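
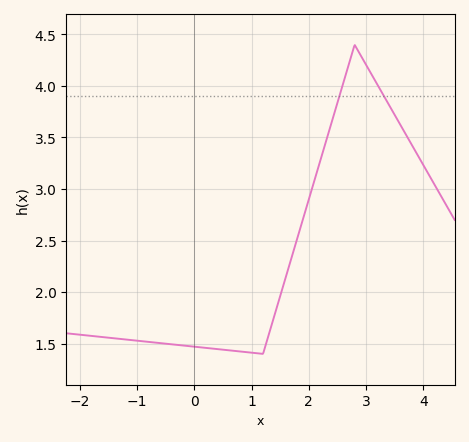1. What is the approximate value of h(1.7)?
2.35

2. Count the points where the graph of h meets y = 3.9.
2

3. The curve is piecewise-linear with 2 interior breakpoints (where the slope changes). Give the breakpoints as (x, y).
(1.2, 1.4); (2.8, 4.4)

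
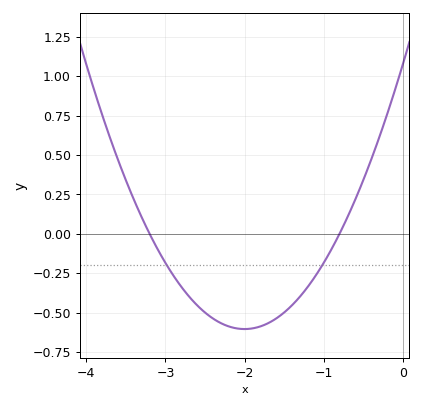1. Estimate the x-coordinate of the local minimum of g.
-2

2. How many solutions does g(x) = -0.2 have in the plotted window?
2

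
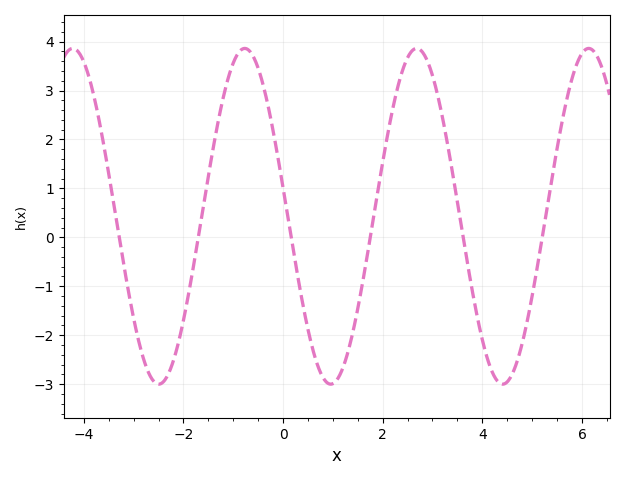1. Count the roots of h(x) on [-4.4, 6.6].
6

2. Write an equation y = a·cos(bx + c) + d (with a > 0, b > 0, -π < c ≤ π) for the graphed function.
y = 3.43cos(1.82x + 1.4) + 0.43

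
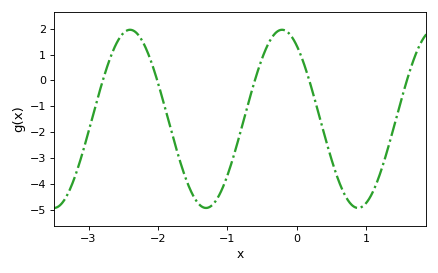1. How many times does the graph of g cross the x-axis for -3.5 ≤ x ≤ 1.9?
5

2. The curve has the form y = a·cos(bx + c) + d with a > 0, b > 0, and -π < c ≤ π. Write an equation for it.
y = 3.45cos(2.87x + 0.612) - 1.49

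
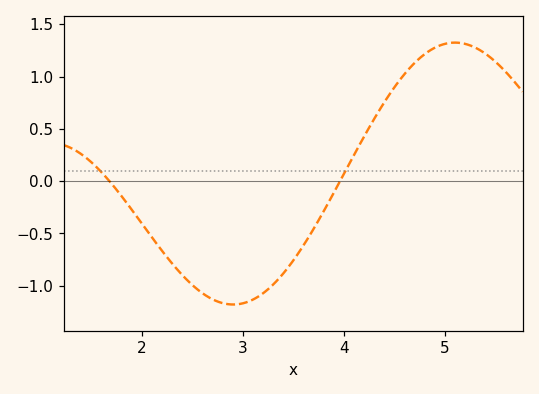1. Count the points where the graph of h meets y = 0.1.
2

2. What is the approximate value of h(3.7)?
-0.45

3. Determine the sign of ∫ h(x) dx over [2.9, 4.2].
negative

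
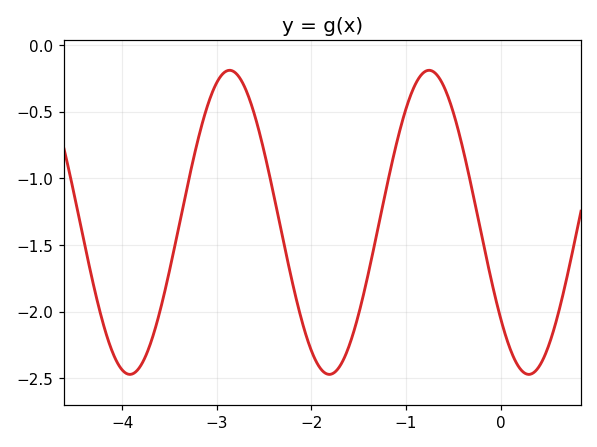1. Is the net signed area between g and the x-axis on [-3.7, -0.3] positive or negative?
negative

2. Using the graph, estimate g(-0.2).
-1.43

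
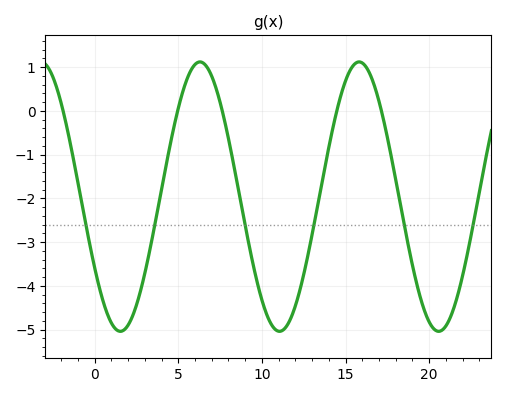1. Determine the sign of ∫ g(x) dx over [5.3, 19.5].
negative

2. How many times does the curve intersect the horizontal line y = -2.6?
6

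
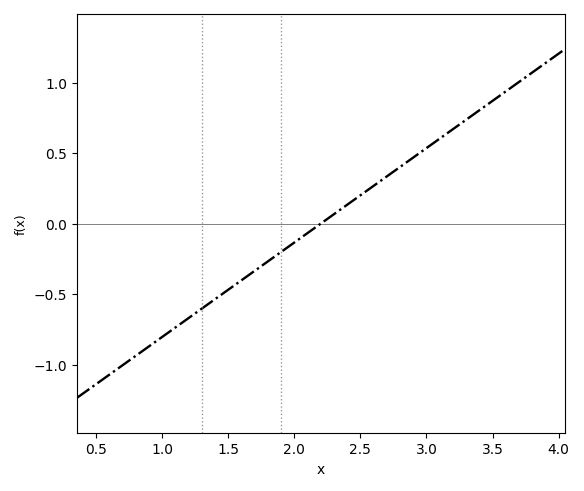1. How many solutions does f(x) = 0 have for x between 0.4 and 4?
1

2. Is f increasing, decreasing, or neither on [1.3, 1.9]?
increasing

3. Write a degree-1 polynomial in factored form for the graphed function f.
y = 0.67(x - 2.2)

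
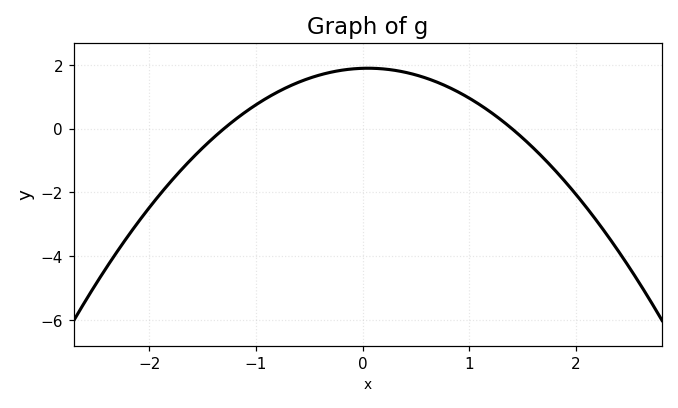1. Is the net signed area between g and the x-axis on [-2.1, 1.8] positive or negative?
positive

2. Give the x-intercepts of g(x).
-1.3, 1.4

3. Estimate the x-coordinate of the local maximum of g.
0.05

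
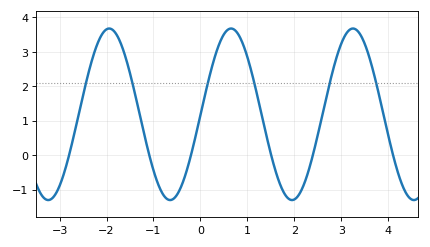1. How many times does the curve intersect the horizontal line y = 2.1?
6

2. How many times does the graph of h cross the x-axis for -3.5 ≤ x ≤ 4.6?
6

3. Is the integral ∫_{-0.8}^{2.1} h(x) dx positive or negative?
positive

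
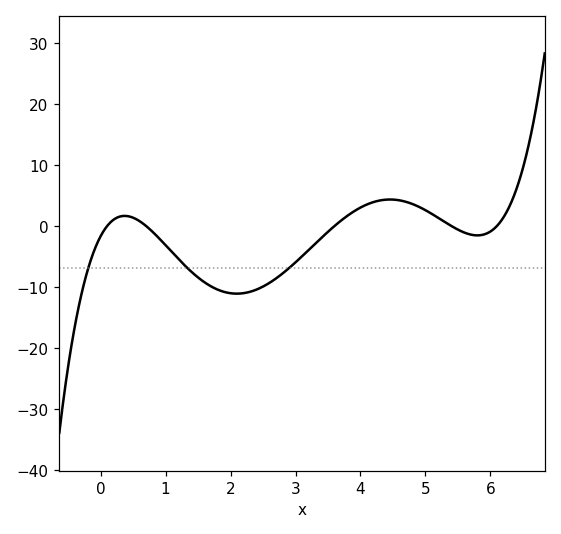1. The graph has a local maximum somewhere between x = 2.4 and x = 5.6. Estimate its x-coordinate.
4.5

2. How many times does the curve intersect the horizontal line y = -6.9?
3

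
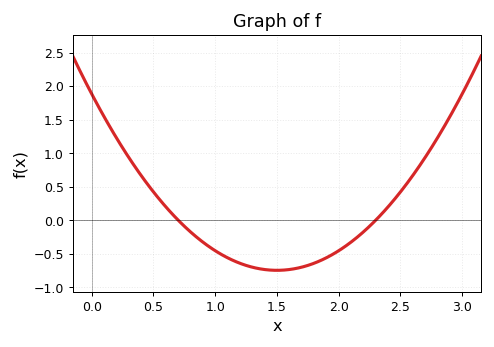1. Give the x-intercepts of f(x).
0.7, 2.3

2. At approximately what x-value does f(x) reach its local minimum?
1.5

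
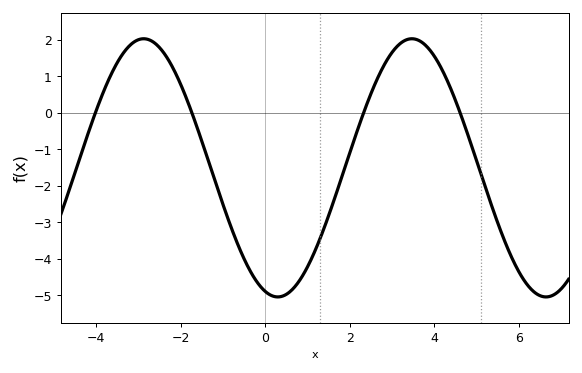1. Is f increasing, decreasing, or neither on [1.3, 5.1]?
neither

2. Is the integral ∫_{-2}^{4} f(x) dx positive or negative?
negative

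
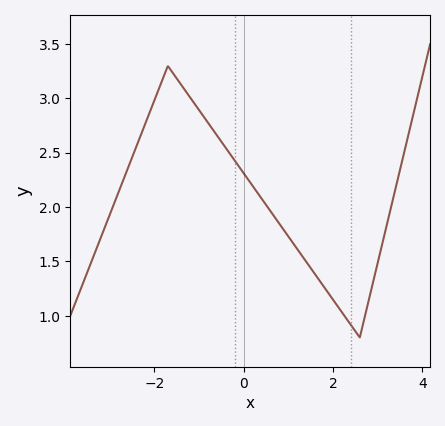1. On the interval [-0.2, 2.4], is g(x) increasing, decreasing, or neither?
decreasing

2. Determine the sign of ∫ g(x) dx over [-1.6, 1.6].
positive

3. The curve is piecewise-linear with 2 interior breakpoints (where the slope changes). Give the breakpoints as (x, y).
(-1.7, 3.3); (2.6, 0.8)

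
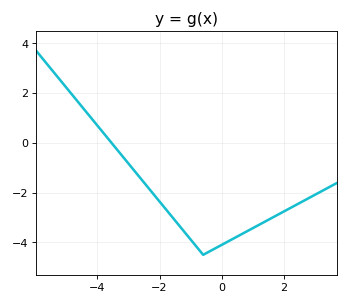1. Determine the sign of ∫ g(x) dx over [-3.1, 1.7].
negative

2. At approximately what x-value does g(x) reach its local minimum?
-0.6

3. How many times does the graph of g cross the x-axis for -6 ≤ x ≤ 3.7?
1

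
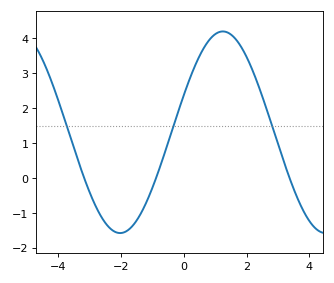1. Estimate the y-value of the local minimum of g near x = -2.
-1.6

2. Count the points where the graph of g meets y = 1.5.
3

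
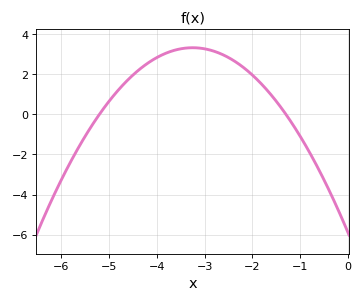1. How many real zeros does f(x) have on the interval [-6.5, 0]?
2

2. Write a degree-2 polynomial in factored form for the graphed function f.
y = -0.87(x + 5.2)(x + 1.3)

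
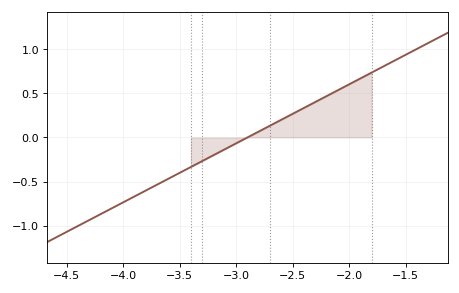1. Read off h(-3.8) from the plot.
-0.6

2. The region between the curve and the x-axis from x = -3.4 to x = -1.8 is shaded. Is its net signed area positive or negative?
positive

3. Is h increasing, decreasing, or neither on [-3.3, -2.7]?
increasing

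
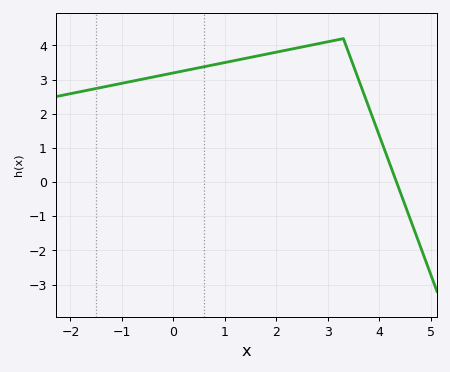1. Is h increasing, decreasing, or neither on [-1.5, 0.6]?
increasing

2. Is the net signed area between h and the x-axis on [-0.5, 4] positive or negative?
positive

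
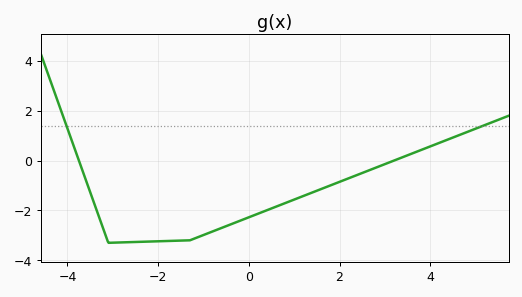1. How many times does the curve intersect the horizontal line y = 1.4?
2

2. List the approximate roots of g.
-3.8, 3.2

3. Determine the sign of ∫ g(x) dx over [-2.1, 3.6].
negative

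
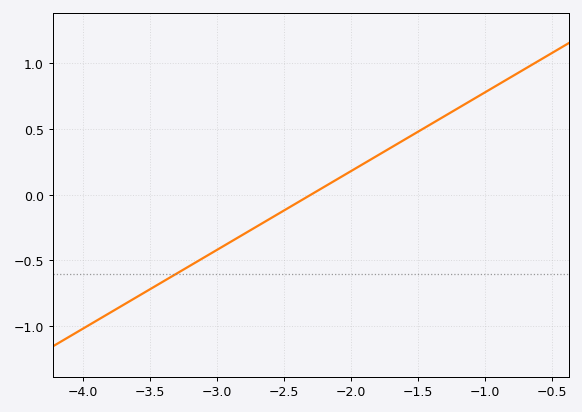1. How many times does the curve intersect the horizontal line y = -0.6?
1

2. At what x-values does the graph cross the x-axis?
-2.3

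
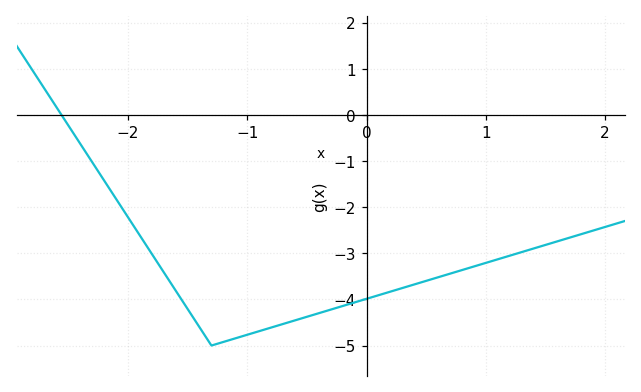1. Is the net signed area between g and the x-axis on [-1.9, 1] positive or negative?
negative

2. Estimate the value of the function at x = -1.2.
-4.9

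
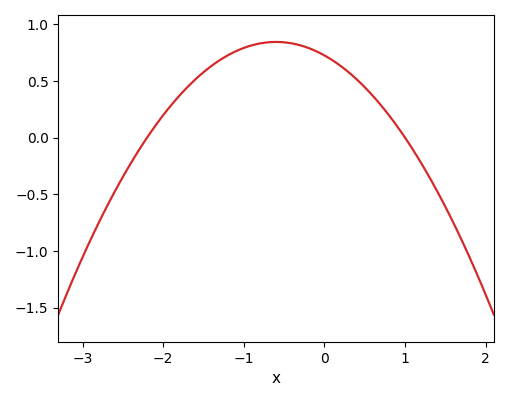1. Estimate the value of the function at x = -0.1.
0.762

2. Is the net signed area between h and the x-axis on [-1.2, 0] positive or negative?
positive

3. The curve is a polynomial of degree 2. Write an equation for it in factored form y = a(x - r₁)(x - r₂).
y = -0.33(x + 2.2)(x - 1)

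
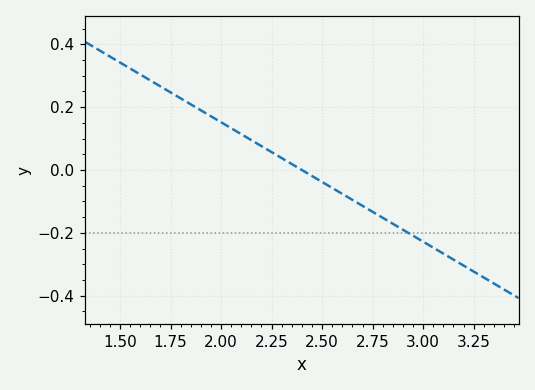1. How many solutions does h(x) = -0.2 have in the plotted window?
1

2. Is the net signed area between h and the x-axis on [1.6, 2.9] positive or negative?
positive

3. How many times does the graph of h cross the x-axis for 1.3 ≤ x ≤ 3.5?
1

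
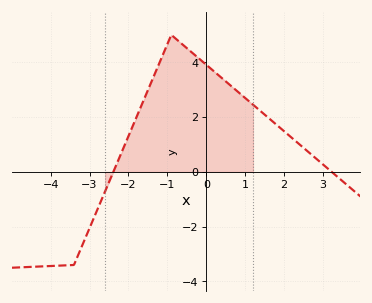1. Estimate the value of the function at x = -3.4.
-3.4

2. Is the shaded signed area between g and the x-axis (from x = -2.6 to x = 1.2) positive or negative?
positive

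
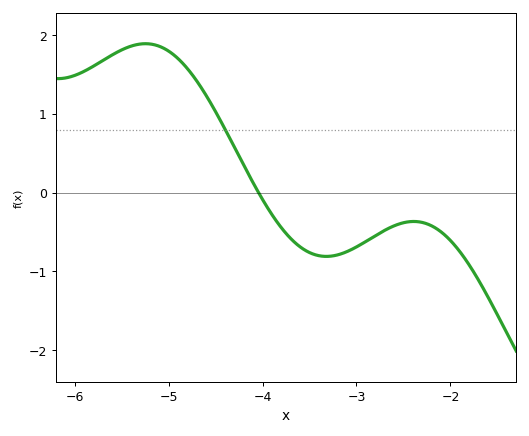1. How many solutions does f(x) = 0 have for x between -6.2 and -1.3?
1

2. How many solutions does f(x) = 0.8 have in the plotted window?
1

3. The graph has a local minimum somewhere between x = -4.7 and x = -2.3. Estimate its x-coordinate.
-3.3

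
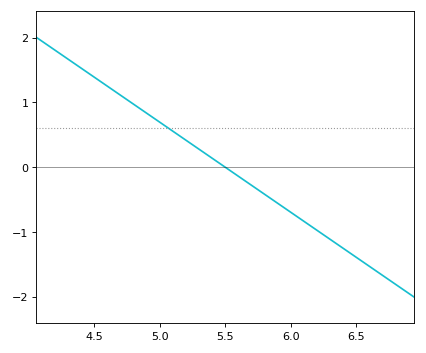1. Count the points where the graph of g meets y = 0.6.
1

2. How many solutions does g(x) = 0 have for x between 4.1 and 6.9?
1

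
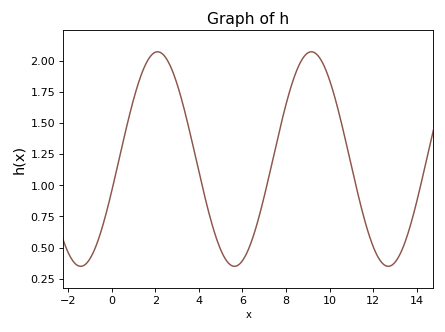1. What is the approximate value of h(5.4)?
0.369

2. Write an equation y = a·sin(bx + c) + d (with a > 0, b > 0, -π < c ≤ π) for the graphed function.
y = 0.86sin(0.89x - 0.302) + 1.21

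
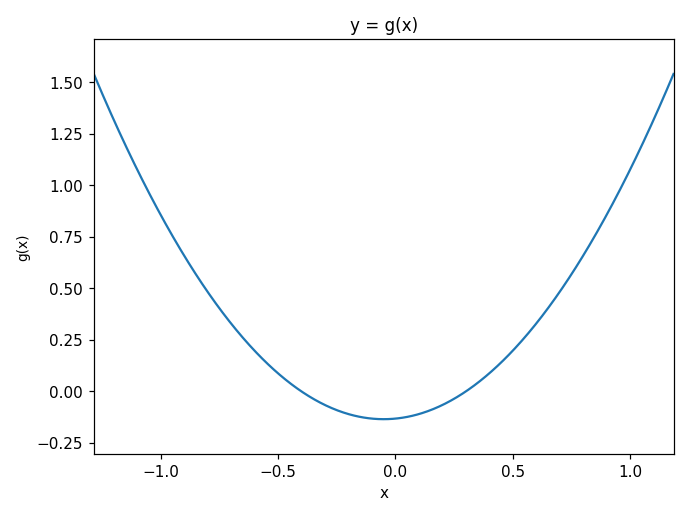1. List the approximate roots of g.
-0.4, 0.3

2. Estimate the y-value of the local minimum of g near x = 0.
-0.14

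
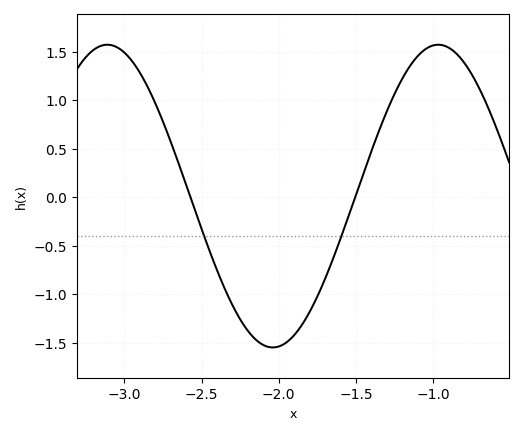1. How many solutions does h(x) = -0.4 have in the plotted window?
2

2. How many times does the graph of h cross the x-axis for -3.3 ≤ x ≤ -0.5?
2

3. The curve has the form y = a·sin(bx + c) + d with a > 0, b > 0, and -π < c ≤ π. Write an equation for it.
y = 1.56sin(2.93x - 1.88) + 0.01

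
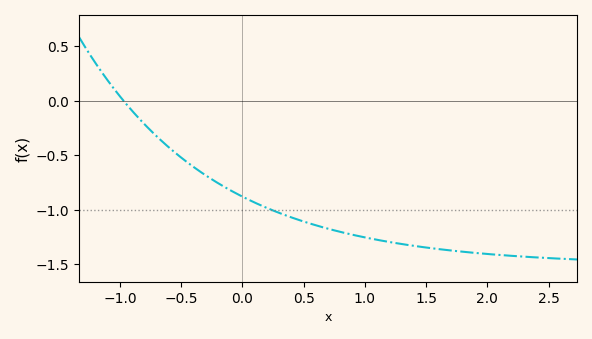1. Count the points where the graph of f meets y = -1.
1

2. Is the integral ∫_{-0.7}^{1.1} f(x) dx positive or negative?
negative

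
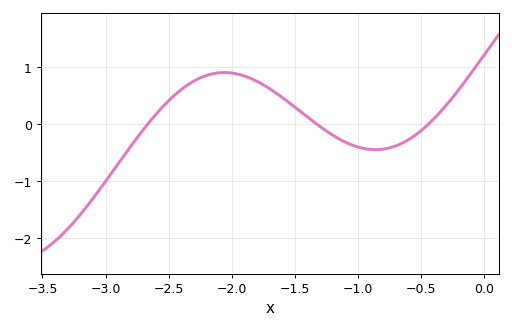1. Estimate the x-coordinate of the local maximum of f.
-2.05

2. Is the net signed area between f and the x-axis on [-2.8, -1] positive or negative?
positive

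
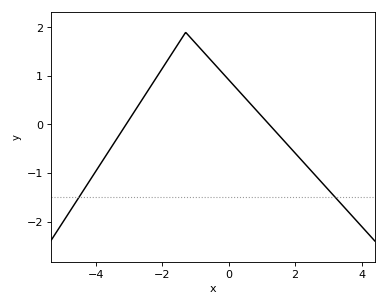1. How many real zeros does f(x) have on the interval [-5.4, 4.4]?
2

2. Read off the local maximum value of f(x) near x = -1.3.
1.9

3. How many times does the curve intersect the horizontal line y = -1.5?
2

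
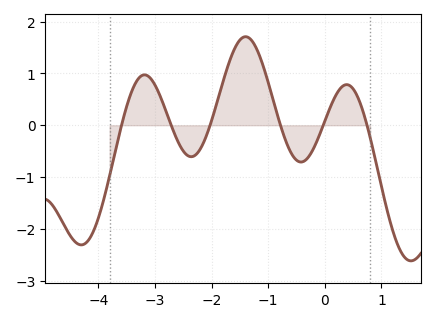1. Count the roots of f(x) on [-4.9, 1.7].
6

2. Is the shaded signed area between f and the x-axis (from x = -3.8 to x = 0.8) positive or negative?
positive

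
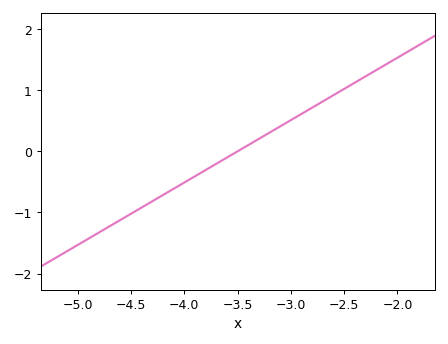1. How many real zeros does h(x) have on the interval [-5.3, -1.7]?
1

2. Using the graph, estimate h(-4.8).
-1.3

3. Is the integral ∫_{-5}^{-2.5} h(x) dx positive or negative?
negative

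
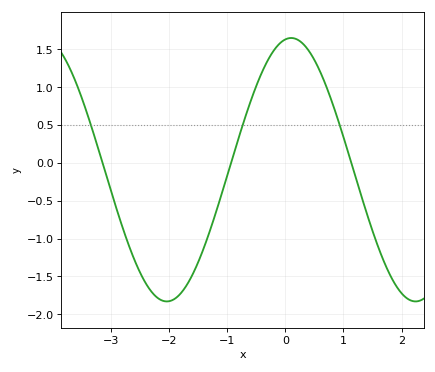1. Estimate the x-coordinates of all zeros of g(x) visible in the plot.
-3.1, -0.9, 1.1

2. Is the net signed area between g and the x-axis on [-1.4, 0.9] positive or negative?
positive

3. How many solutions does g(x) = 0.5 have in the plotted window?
3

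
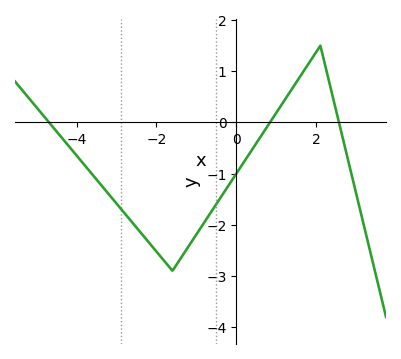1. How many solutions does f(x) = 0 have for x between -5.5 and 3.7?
3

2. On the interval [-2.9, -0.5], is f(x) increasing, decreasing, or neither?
neither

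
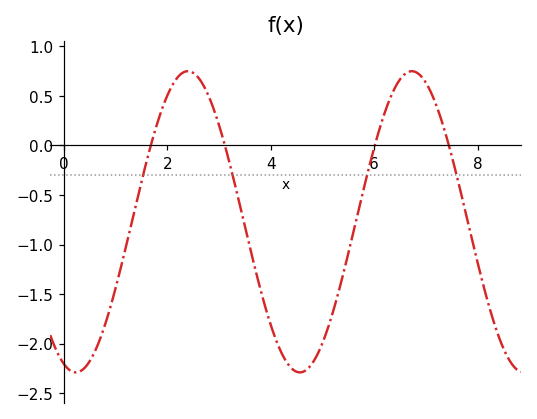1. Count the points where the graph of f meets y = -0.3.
4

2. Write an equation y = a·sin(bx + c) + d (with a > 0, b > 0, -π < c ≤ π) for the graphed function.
y = 1.52sin(1.4x - 1.9) - 0.77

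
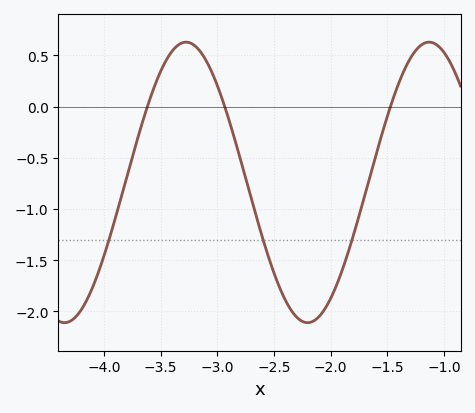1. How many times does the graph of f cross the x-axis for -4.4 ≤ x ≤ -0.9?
3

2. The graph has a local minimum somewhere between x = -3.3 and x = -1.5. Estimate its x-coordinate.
-2.2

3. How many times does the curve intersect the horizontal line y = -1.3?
3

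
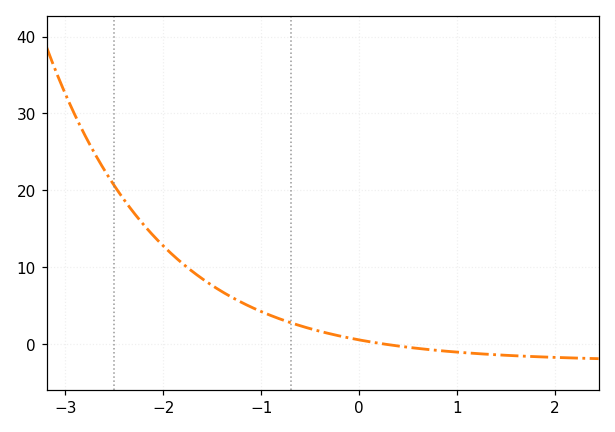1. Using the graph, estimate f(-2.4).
19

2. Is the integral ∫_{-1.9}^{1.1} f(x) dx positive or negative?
positive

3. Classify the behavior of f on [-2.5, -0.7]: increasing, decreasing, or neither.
decreasing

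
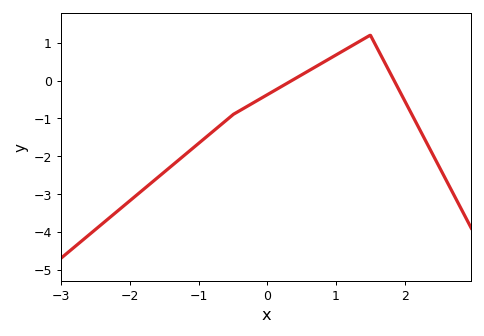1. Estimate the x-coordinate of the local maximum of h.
1.5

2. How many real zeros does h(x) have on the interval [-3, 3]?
2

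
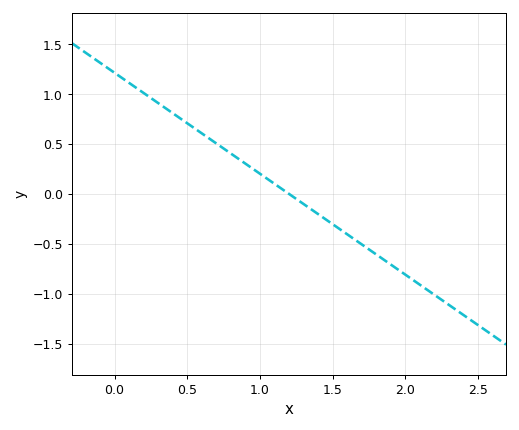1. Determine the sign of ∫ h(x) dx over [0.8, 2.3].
negative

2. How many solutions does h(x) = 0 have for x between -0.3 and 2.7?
1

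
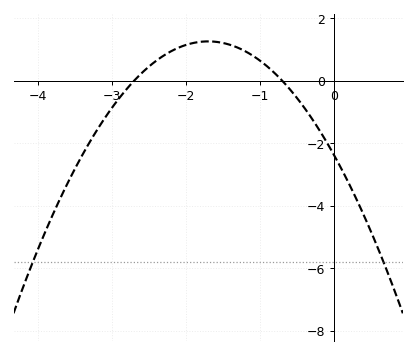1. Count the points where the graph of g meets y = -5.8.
2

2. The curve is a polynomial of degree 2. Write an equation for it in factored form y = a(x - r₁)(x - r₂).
y = -1.26(x + 2.7)(x + 0.7)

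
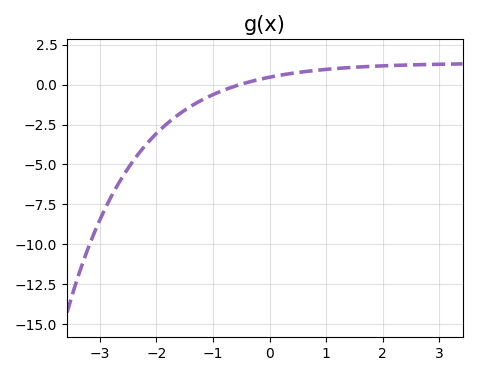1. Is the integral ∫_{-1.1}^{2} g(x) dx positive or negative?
positive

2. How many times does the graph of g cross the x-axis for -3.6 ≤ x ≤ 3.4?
1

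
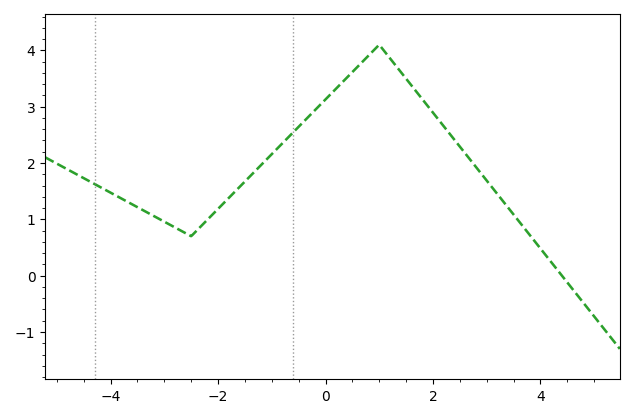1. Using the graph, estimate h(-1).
2.2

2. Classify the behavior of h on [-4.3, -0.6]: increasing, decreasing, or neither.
neither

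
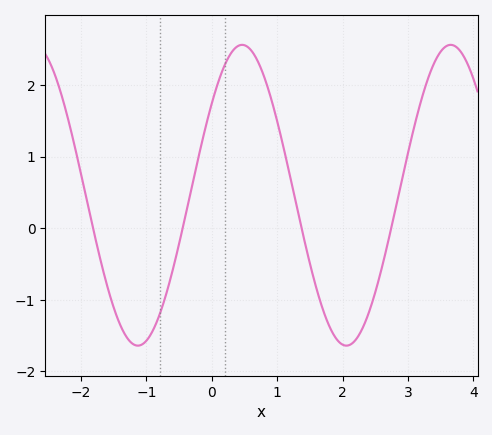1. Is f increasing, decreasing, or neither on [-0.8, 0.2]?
increasing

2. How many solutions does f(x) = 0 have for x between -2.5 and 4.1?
4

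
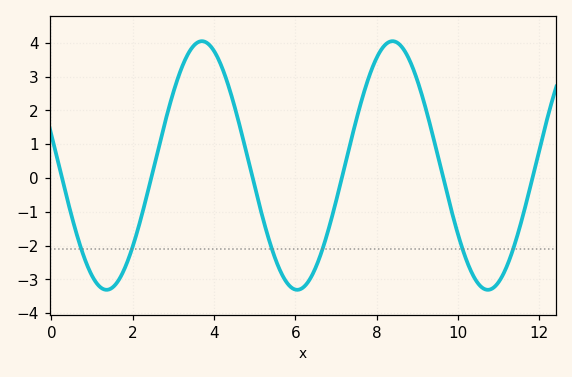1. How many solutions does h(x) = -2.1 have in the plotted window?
6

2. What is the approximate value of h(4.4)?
2.56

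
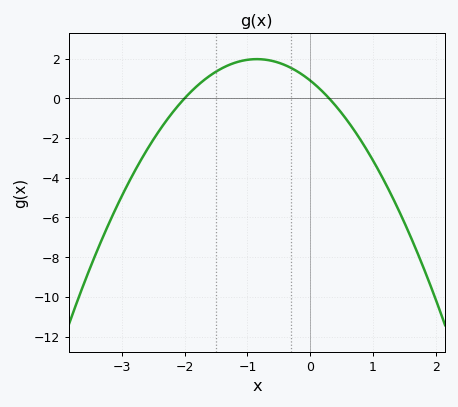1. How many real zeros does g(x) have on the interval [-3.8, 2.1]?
2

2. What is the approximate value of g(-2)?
0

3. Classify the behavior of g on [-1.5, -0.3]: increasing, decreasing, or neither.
neither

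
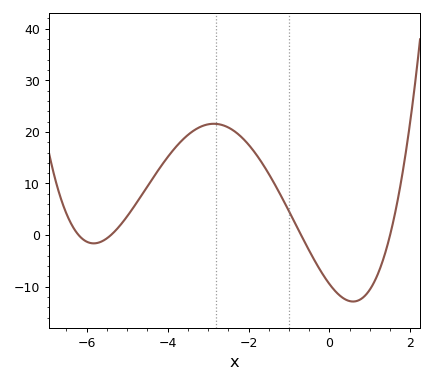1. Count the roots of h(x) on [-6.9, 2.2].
4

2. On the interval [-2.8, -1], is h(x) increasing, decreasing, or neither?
decreasing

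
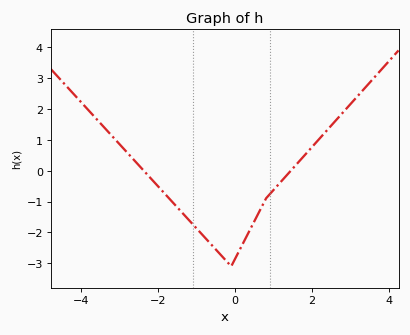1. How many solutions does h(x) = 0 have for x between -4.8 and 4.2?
2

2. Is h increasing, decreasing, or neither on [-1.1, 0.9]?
neither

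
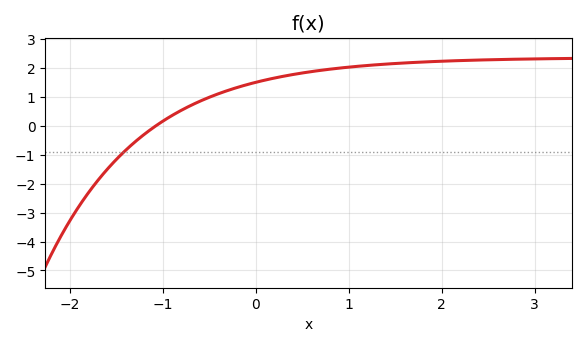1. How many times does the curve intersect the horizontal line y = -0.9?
1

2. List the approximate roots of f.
-1.1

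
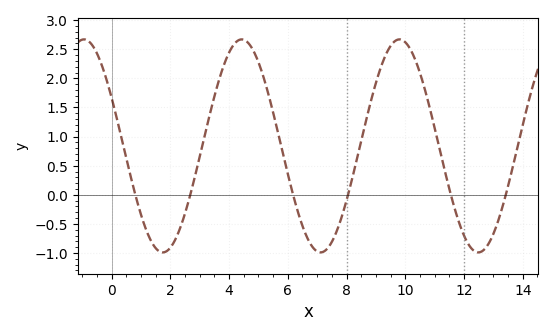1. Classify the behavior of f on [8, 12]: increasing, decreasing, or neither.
neither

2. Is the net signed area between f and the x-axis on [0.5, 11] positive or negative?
positive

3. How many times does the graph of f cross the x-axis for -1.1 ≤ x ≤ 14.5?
6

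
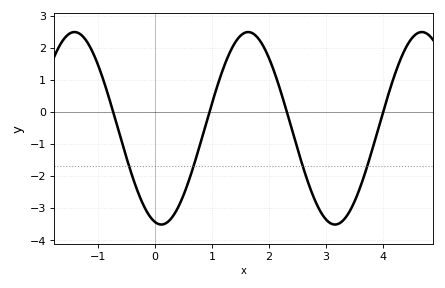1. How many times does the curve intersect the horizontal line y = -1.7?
4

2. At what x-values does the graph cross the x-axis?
-0.733, 0.957, 2.32, 4.01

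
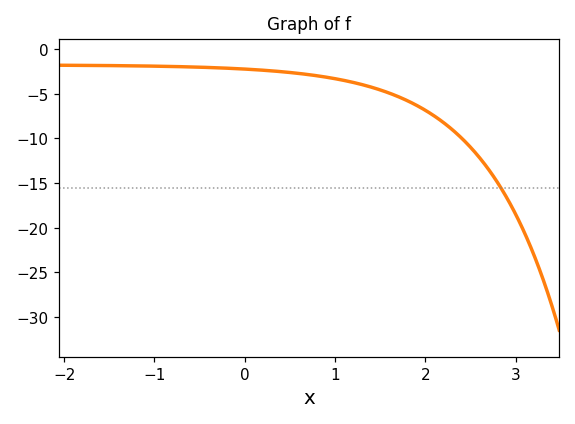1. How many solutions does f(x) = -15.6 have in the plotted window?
1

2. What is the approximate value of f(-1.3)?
-2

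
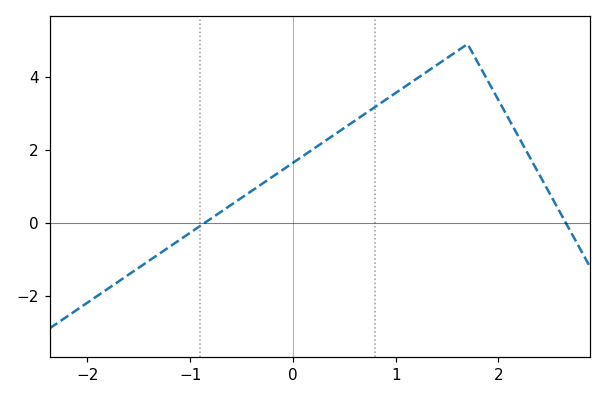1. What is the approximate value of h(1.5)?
4.52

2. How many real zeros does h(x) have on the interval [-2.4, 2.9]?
2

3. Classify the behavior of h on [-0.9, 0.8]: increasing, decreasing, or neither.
increasing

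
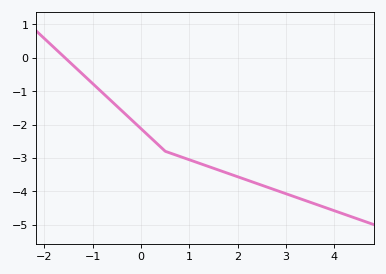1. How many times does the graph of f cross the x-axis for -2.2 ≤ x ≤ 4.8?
1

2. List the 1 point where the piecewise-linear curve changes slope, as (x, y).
(0.5, -2.8)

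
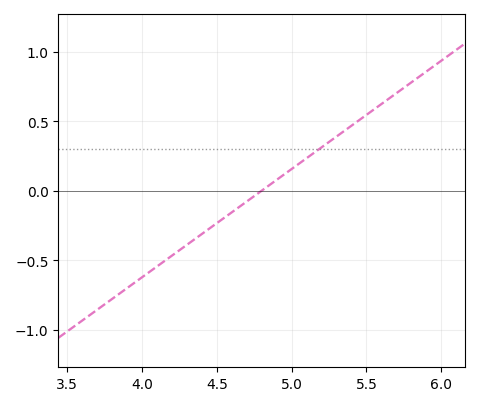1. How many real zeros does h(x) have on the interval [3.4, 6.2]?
1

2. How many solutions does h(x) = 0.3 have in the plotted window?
1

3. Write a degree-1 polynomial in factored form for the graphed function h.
y = 0.78(x - 4.8)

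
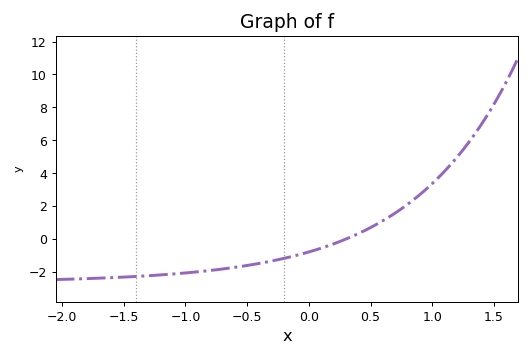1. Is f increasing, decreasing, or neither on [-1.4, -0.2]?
increasing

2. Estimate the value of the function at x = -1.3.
-2.2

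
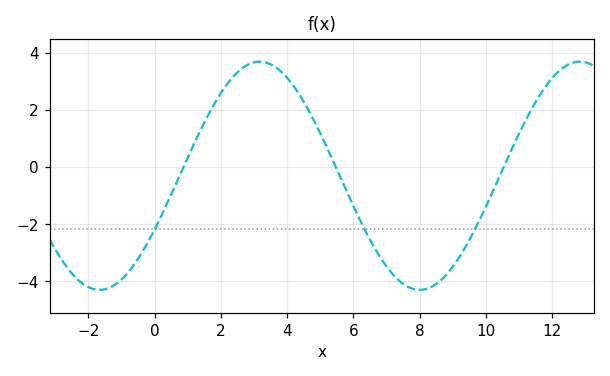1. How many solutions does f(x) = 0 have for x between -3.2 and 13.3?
3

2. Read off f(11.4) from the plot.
2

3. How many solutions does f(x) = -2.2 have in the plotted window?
3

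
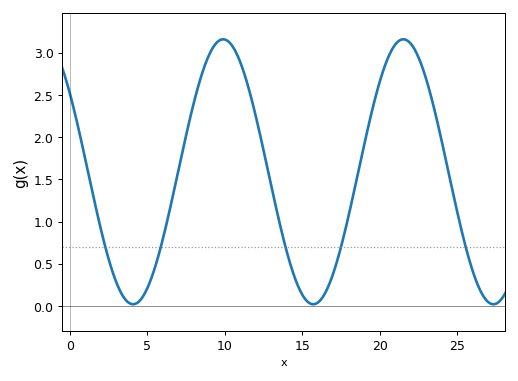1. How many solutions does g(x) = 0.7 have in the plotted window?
5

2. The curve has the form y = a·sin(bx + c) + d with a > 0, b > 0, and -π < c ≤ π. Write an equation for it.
y = 1.57sin(0.54x + 2.5) + 1.59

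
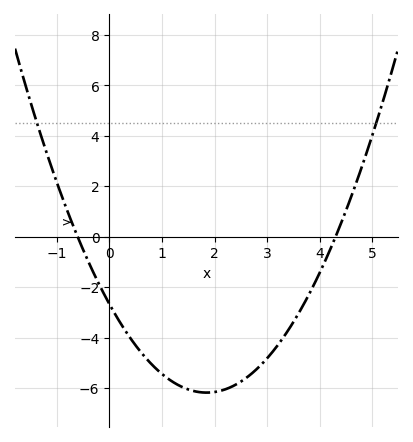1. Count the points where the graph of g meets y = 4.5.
2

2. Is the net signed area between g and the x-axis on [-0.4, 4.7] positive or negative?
negative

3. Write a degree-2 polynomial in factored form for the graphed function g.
y = 1.03(x + 0.6)(x - 4.3)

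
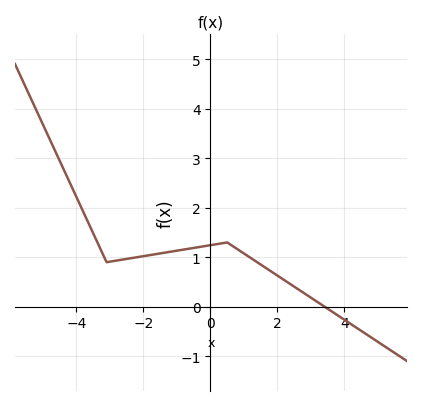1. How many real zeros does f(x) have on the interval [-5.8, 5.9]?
1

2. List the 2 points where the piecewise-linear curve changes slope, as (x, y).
(-3.1, 0.9); (0.5, 1.3)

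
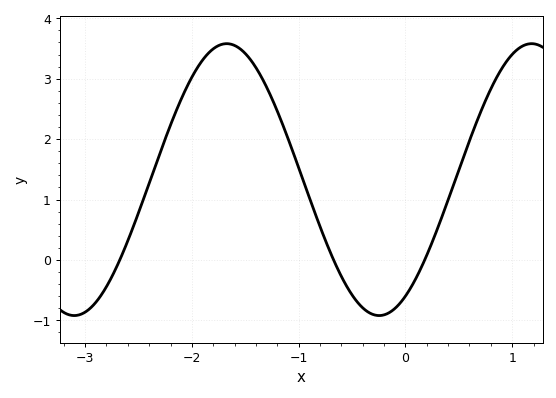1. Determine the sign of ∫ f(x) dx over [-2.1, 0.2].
positive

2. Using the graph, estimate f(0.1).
-0.3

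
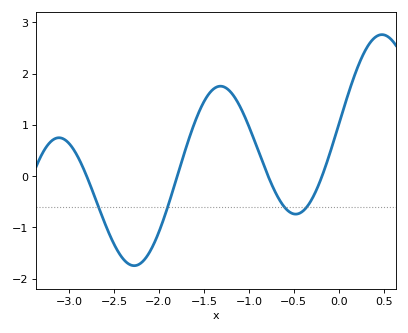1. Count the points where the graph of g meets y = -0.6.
4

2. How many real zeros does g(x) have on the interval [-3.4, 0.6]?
4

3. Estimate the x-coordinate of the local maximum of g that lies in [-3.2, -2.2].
-3.11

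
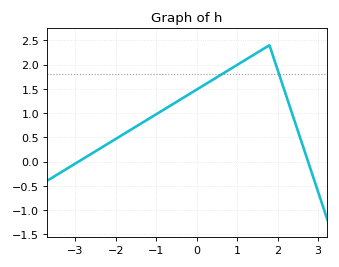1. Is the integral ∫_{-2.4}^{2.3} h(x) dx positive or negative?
positive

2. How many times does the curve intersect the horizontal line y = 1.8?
2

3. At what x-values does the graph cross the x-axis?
-2.91, 2.75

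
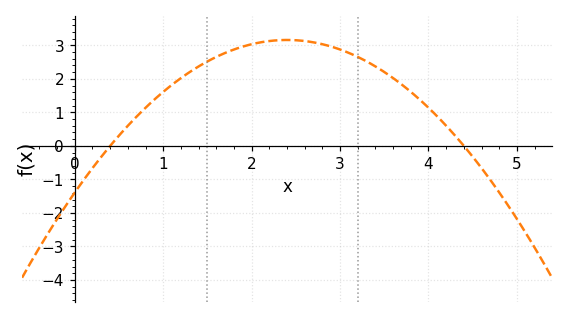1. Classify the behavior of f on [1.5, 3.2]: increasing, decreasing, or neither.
neither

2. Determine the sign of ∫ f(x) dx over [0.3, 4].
positive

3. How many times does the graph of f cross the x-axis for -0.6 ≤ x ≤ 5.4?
2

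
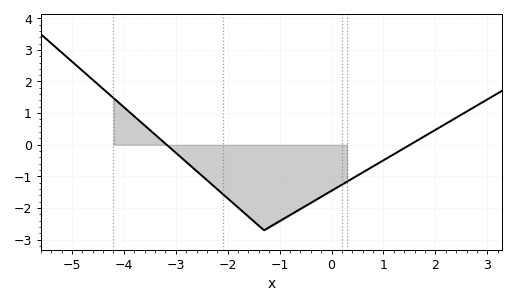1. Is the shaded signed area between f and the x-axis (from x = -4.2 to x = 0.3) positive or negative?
negative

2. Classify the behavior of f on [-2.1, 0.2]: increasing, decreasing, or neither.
neither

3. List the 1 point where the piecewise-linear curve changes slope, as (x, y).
(-1.3, -2.7)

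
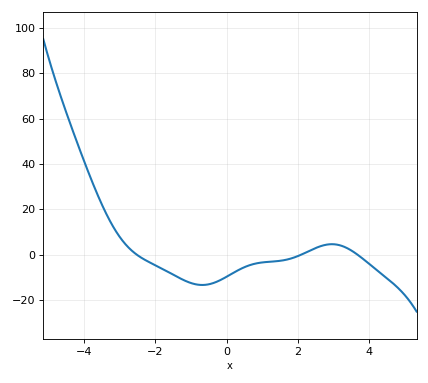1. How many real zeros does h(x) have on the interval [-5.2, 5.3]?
3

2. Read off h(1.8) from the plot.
-1.82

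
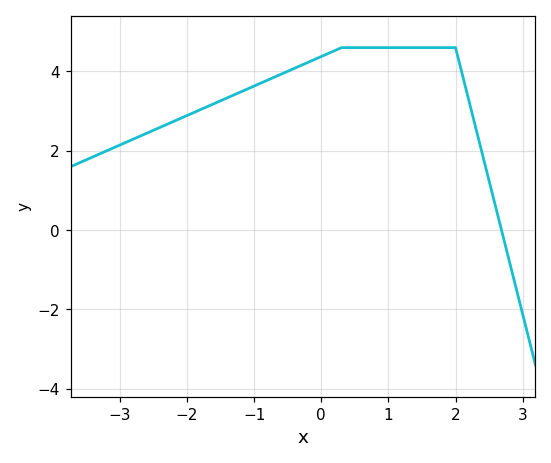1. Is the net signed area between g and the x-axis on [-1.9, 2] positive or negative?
positive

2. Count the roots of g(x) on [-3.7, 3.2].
1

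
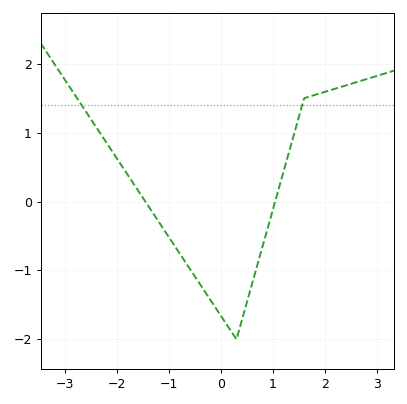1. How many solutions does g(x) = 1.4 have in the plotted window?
2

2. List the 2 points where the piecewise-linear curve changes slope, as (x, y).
(0.3, -2); (1.6, 1.5)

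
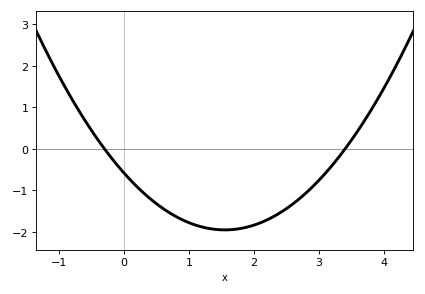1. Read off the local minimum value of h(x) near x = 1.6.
-1.95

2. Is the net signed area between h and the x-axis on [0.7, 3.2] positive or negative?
negative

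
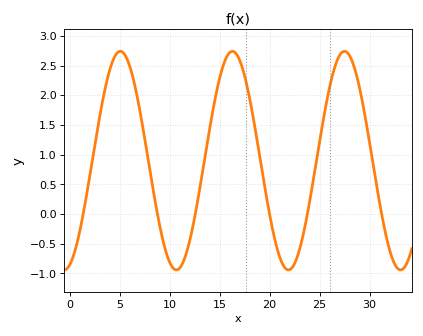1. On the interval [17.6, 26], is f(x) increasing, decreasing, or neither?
neither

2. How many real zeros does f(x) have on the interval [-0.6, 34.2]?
6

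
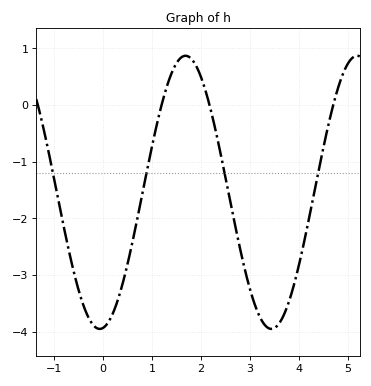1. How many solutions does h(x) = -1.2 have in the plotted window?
4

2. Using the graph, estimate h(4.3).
-1.6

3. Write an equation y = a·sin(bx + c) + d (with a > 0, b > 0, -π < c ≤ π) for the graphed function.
y = 2.41sin(1.8x - 1.4) - 1.54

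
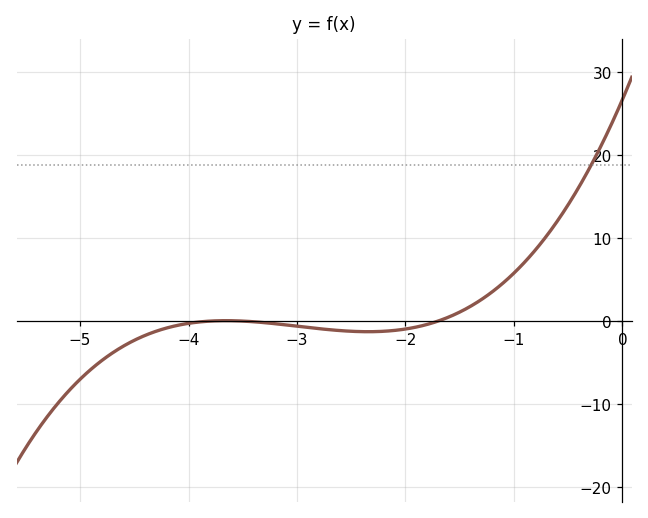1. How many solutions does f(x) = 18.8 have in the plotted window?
1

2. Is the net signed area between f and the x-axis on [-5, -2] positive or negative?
negative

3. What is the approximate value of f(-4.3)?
-1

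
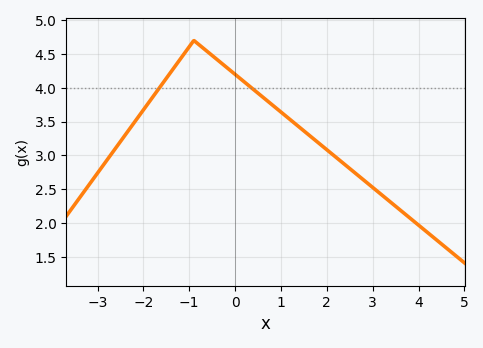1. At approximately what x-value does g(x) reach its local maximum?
-0.898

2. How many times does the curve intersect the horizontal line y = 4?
2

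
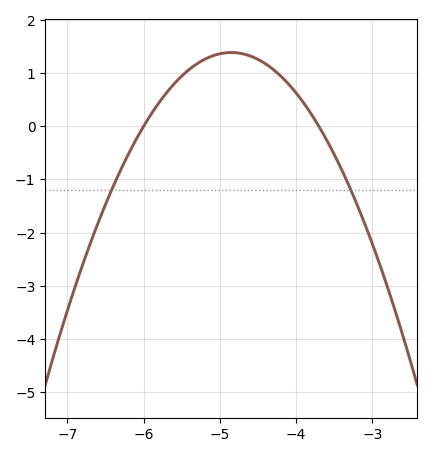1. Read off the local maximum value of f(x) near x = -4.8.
1.39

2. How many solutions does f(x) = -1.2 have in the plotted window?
2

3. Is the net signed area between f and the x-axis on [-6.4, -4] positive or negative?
positive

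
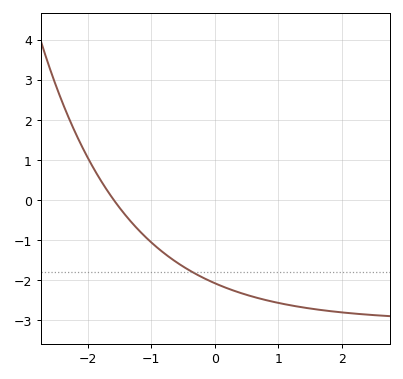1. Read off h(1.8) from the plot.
-2.8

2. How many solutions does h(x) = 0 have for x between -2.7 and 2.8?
1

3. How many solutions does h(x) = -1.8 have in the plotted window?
1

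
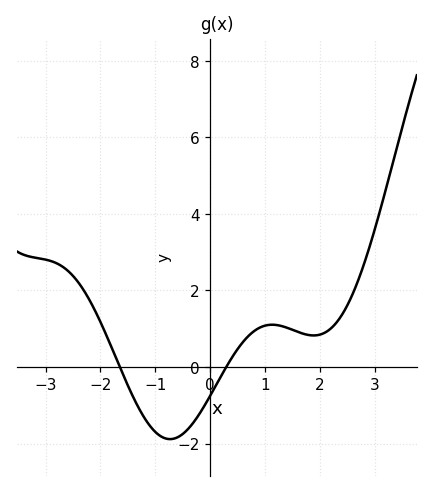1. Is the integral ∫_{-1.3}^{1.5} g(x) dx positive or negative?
negative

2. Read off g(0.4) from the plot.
0.258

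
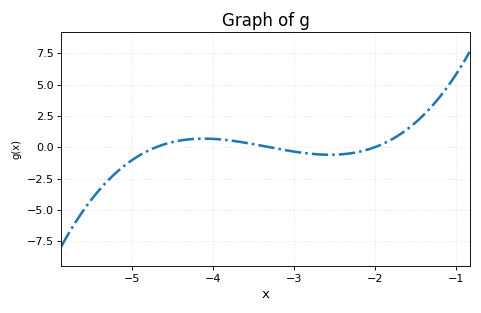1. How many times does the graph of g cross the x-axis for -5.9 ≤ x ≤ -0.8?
3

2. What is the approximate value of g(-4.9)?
-0.631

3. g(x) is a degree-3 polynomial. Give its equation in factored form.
y = 0.68(x + 4.7)(x + 3.3)(x + 2)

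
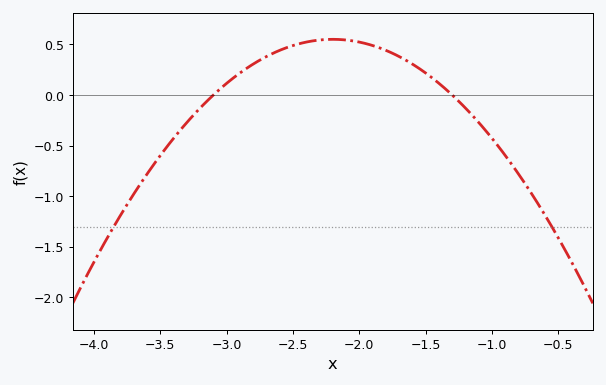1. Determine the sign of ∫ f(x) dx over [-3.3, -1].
positive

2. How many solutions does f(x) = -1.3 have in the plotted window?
2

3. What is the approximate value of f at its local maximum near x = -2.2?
0.551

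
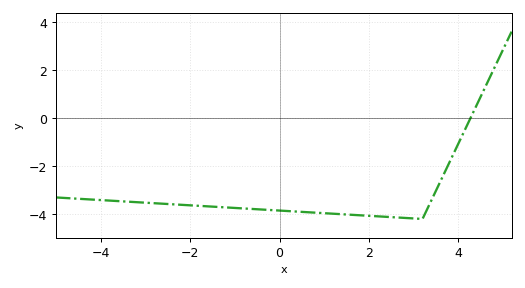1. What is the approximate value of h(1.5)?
-4.01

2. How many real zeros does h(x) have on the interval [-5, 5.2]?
1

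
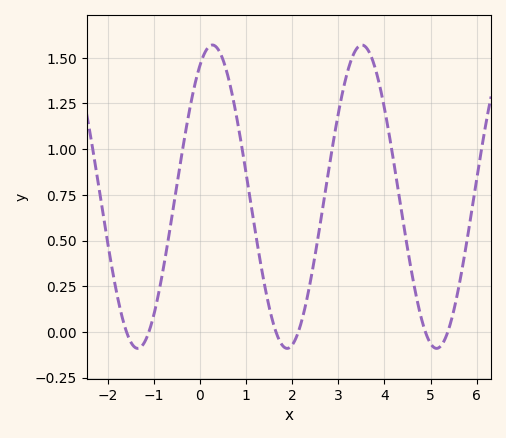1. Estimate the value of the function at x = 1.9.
-0.09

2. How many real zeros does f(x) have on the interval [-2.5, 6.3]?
6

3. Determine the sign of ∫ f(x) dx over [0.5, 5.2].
positive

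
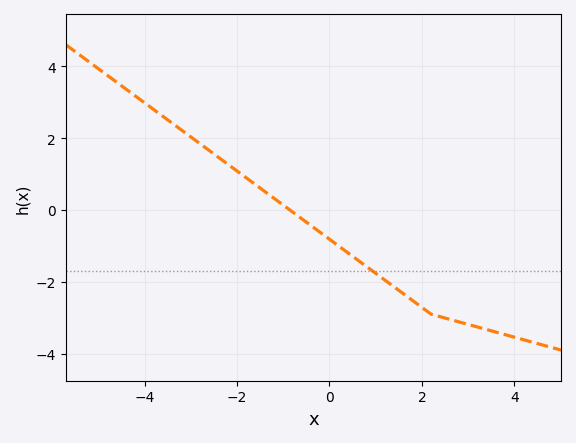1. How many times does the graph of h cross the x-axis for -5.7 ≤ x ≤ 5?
1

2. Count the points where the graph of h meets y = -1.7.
1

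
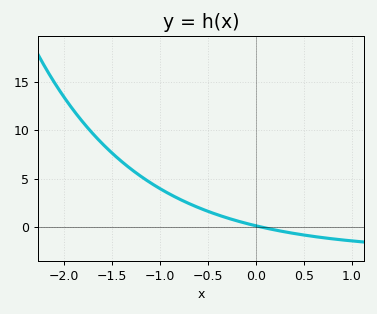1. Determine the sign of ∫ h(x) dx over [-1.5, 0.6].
positive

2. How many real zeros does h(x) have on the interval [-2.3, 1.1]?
1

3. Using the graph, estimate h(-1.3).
5.96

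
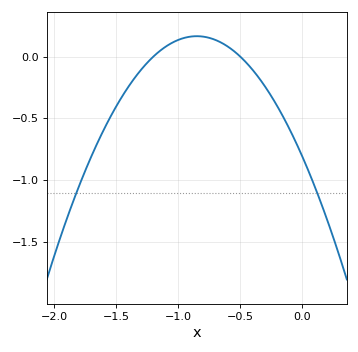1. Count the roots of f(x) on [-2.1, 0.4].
2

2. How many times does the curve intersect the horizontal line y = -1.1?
2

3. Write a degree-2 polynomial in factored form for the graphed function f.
y = -1.34(x + 1.2)(x + 0.5)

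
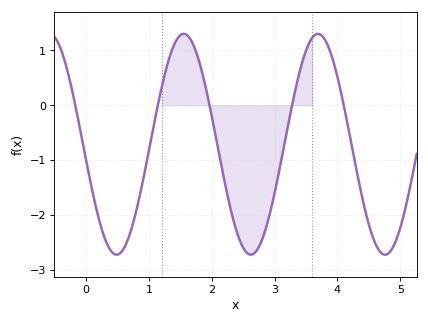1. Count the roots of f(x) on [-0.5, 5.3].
5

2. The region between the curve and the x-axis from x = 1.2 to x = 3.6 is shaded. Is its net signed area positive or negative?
negative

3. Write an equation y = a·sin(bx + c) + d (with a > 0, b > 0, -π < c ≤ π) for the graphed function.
y = 2.01sin(2.9x - 3) - 0.71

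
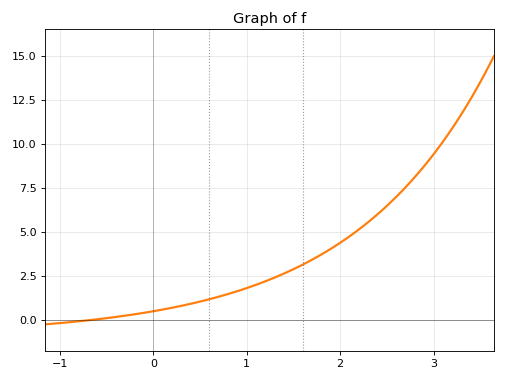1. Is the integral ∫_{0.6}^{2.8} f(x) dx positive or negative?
positive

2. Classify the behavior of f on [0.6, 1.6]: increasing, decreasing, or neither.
increasing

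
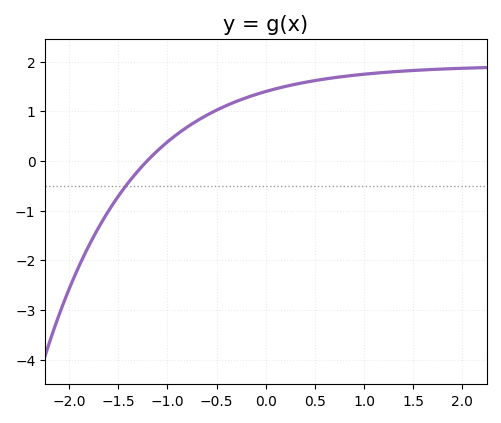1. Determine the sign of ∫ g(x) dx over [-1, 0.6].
positive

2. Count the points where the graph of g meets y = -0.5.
1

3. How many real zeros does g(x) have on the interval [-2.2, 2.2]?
1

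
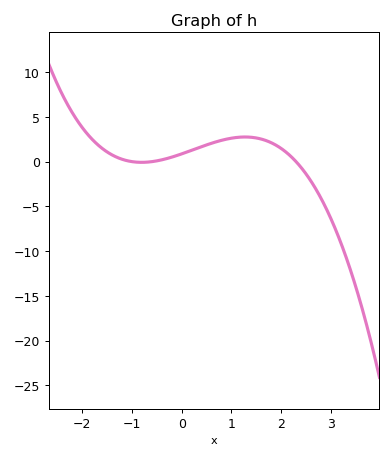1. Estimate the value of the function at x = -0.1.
0.68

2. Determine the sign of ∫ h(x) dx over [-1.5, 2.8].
positive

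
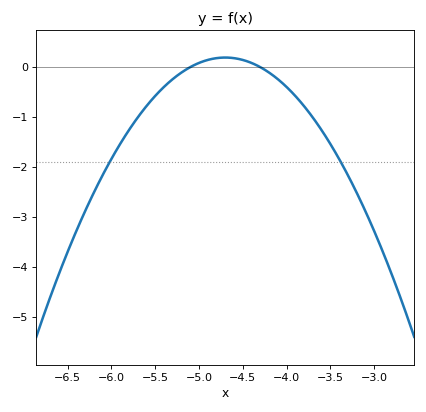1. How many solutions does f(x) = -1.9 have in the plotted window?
2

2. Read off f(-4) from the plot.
-0.4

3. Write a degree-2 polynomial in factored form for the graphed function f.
y = -1.2(x + 5.1)(x + 4.3)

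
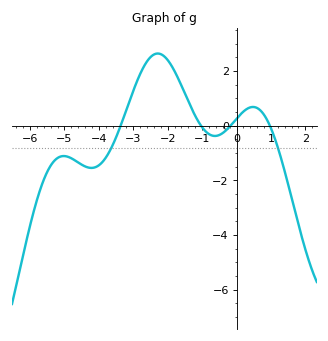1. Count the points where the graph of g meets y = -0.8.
2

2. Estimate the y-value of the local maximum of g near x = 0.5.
0.6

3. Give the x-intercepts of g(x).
-3.4, -1, -0.2, 1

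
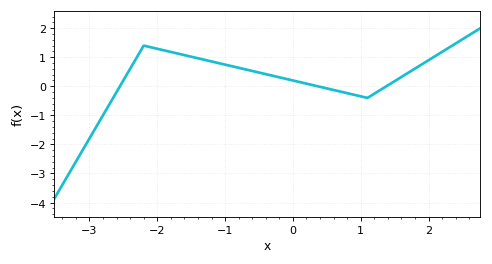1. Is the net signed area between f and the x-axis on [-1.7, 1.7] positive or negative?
positive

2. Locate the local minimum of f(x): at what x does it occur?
1.1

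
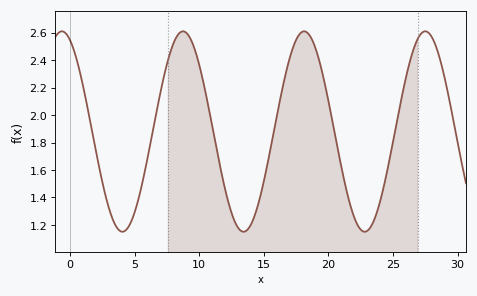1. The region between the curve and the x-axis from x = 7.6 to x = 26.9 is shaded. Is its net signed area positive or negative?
positive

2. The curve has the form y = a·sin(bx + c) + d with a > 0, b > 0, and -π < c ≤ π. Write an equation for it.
y = 0.73sin(0.67x + 2) + 1.88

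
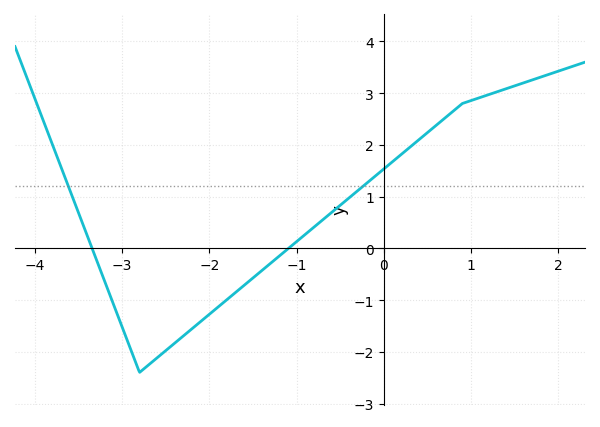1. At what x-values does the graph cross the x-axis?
-3.34, -1.09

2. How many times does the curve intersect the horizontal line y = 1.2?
2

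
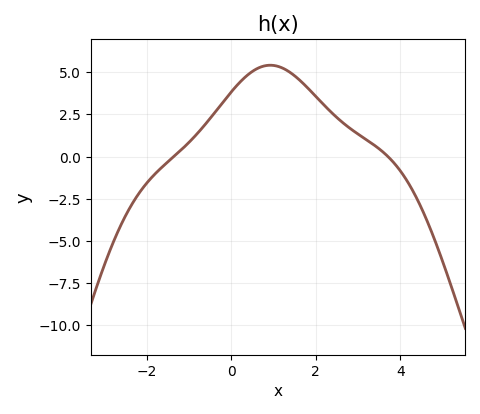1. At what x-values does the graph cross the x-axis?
-1.4, 3.8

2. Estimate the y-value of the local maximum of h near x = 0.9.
5.4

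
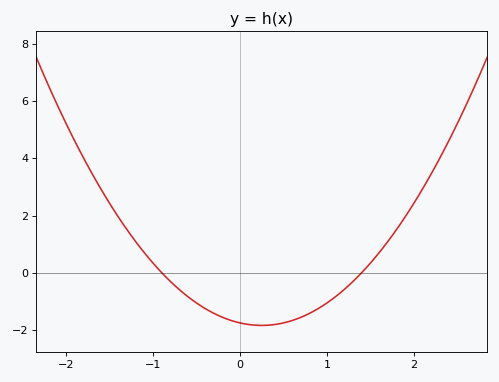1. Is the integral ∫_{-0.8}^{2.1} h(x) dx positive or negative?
negative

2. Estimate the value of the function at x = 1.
-1.06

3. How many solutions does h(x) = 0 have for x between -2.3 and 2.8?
2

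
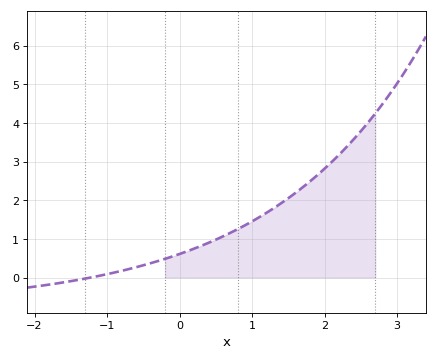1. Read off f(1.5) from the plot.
2.1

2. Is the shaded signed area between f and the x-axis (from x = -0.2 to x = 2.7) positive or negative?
positive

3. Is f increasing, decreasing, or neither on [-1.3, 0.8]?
increasing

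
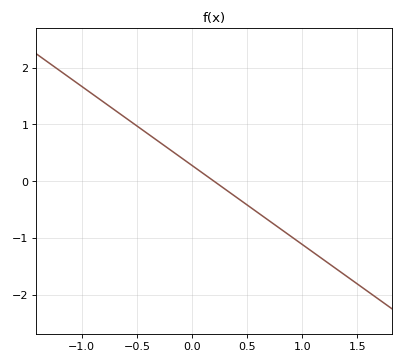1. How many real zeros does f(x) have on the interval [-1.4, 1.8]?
1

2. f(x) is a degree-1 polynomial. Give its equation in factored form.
y = -1.39(x - 0.2)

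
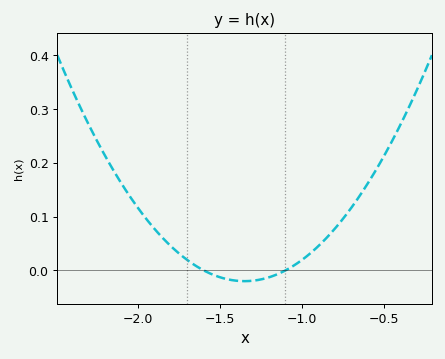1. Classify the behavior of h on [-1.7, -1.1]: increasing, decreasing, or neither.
neither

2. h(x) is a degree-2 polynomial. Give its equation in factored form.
y = 0.32(x + 1.6)(x + 1.1)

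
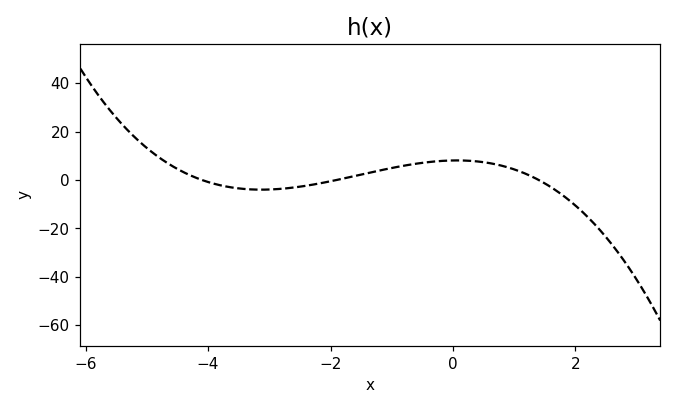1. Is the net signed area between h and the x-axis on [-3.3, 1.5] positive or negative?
positive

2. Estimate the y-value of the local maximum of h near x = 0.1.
8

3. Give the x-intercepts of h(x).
-4, -2, 1.4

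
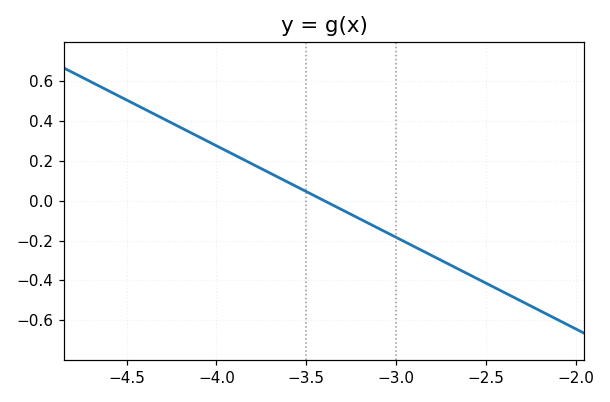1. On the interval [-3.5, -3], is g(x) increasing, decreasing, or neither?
decreasing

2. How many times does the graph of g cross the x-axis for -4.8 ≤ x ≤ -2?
1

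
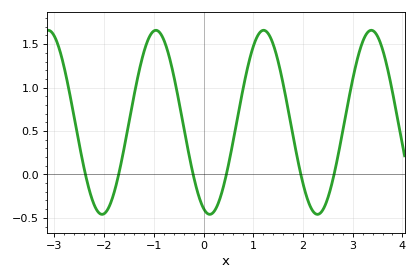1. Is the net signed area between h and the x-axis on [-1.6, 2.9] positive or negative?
positive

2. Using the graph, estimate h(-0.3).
0.25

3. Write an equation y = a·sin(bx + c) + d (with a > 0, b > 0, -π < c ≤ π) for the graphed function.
y = 1.06sin(2.9x - 1.9) + 0.6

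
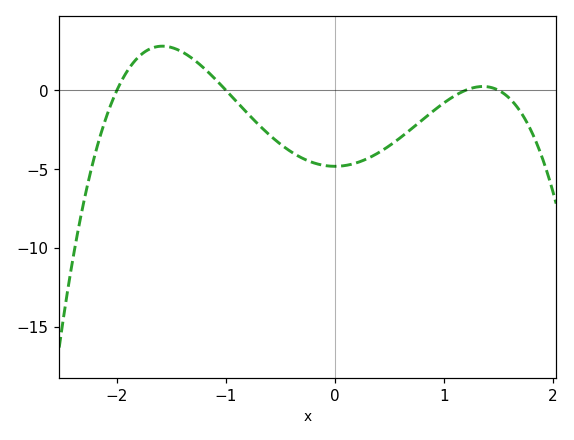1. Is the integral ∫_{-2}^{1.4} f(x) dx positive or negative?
negative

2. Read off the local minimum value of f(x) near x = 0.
-4.82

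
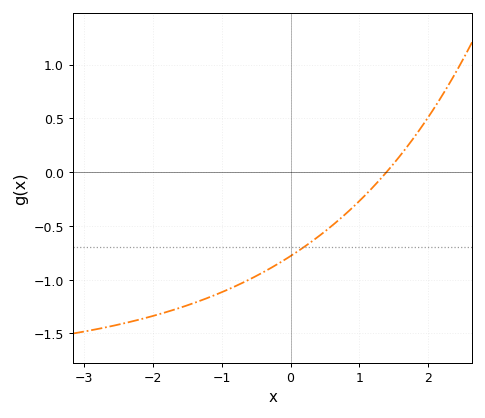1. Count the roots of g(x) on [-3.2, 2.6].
1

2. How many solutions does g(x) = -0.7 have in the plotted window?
1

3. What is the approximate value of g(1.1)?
-0.204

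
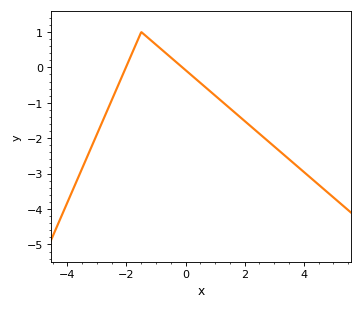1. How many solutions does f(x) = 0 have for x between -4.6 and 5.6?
2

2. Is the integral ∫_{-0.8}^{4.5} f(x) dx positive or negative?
negative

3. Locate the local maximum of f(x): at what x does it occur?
-1.5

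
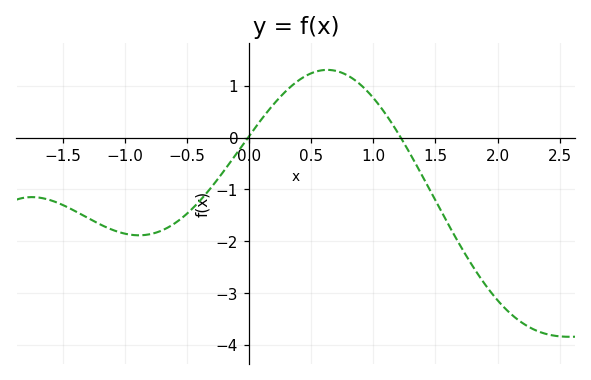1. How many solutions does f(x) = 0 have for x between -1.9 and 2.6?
2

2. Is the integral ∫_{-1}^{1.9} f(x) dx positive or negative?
negative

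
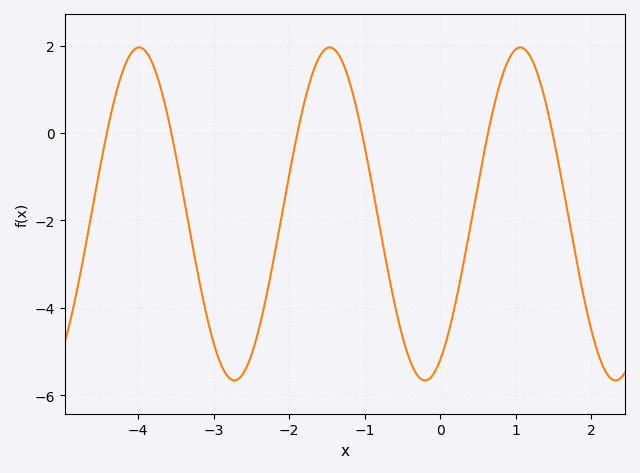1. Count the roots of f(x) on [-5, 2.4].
6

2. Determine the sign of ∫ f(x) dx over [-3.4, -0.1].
negative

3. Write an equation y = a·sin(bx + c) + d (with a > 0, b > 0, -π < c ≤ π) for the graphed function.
y = 3.81sin(2.49x - 1.07) - 1.85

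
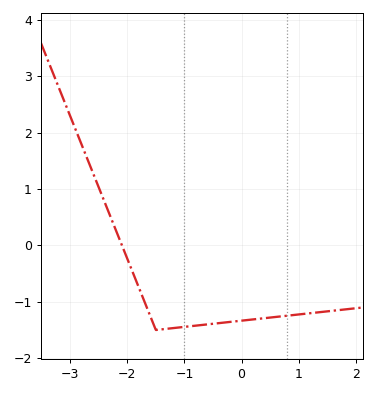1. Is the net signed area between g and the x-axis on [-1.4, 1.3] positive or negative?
negative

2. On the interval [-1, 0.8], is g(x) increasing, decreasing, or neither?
increasing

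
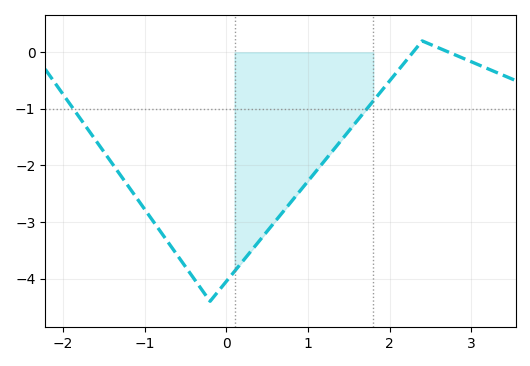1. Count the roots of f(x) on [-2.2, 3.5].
2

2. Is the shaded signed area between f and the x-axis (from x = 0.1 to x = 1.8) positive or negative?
negative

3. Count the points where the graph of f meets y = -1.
2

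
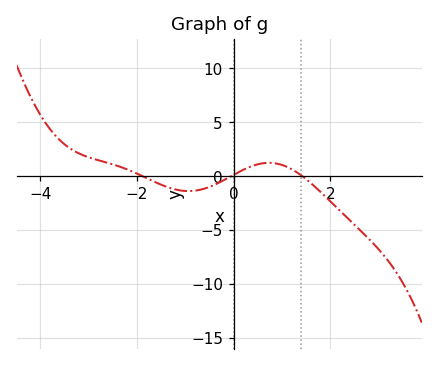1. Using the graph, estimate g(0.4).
0.964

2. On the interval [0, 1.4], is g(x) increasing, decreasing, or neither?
neither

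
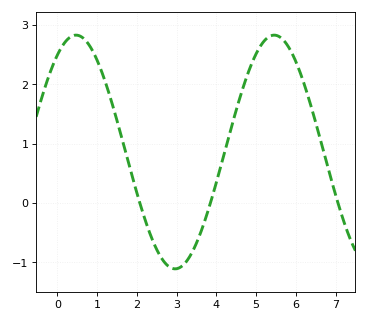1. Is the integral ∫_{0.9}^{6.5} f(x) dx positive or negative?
positive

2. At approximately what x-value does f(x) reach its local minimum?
3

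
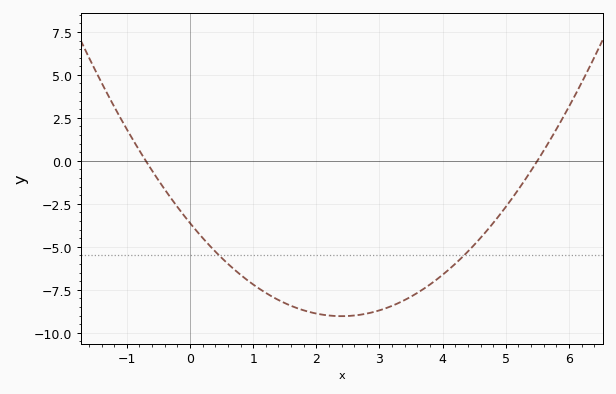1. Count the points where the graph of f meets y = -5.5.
2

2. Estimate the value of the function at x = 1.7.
-8.57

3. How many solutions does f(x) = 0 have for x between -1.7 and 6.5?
2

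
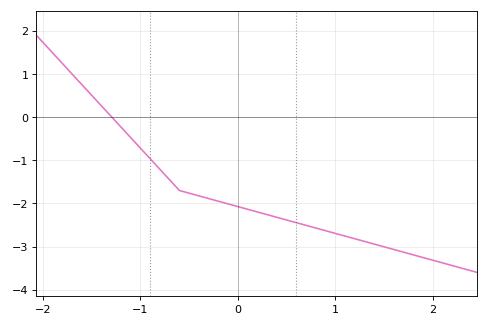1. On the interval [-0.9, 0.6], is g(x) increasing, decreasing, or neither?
decreasing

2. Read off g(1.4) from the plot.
-2.9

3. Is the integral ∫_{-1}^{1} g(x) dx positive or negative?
negative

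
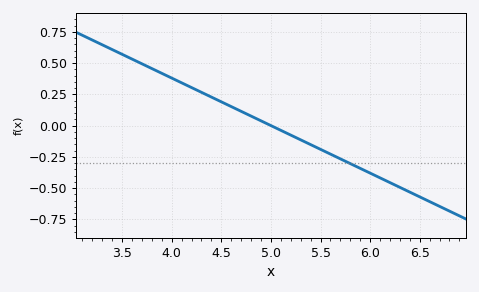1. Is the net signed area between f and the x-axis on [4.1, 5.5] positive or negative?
positive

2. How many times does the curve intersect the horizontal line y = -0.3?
1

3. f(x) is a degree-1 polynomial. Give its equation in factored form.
y = -0.38(x - 5)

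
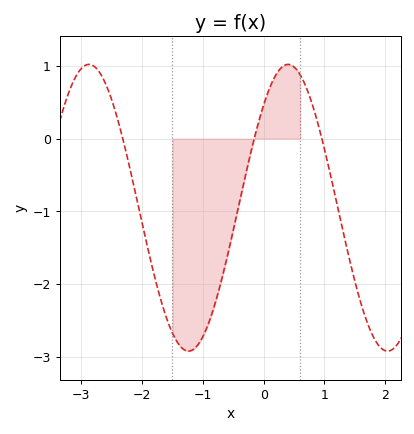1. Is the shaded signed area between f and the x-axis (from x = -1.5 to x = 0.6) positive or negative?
negative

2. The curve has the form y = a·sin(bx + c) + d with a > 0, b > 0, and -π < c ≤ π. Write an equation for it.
y = 1.97sin(1.9x + 0.8) - 0.95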